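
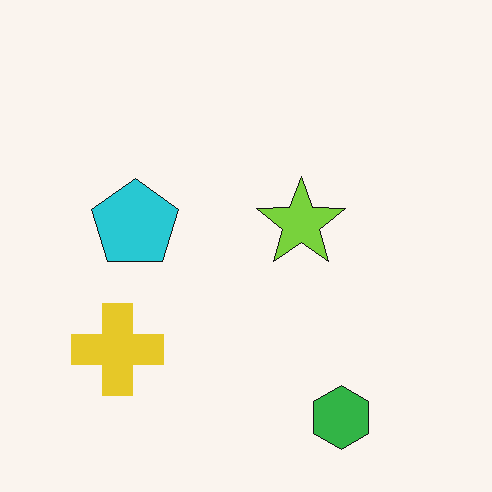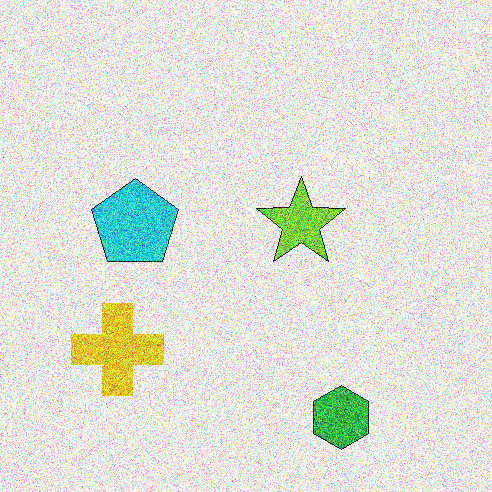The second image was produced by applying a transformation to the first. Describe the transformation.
This is the original image degraded with heavy additive noise.

Random speckle covers the whole image, including the flat background.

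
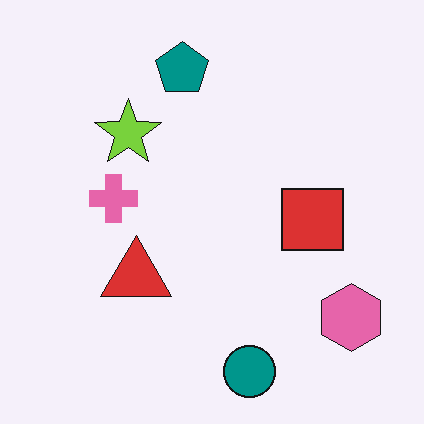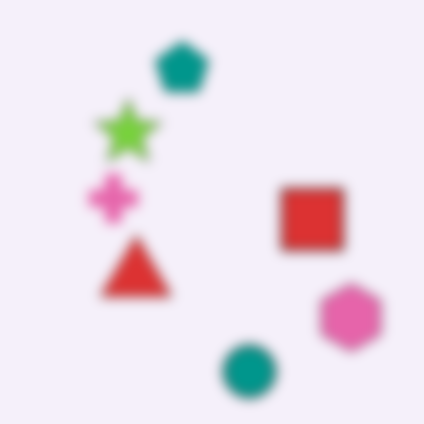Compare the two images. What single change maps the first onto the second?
Heavily blurred.

Shape edges and outlines are uniformly softened across the whole image.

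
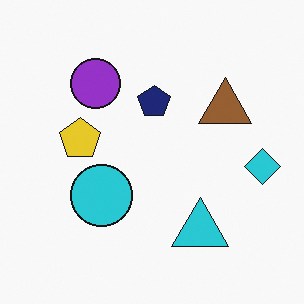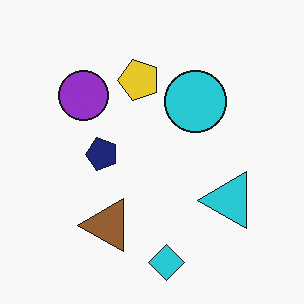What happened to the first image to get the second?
The transformation is: transposed (reflected across the top-left ↔ bottom-right diagonal).

Shapes have swapped their row and column positions — what was in the top-right is now in the bottom-left — a diagonal reflection.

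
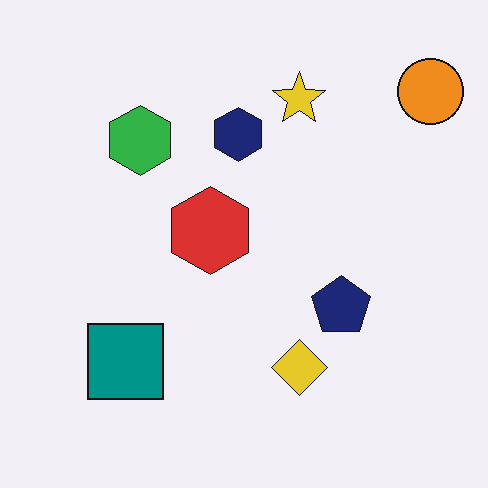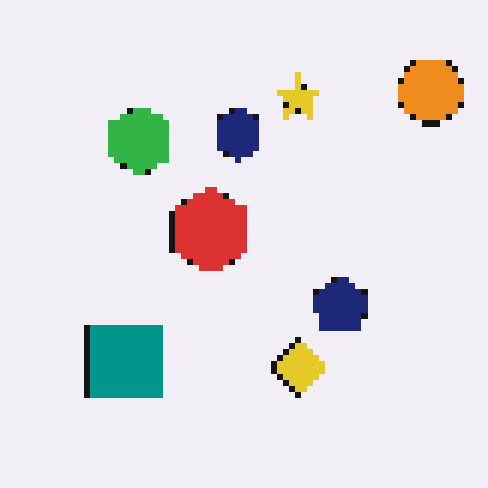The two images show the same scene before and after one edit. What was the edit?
The image was moderately pixelated.

Shapes are reduced to large square blocks; fine edges and outlines are lost — a downscale-then-upscale (mosaic) effect.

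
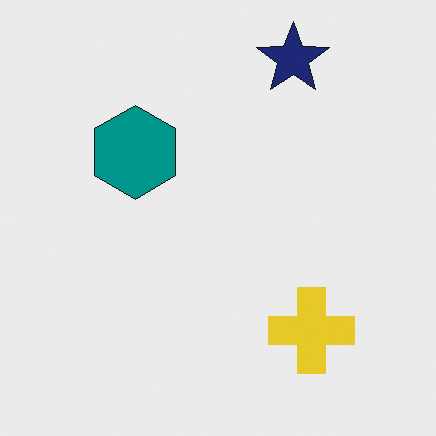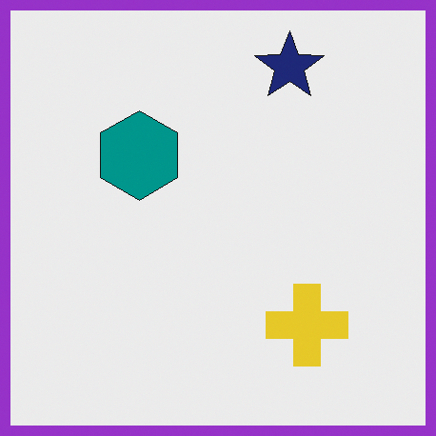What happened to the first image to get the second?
The transformation is: framed with a purple border.

A solid purple frame runs around the edge of the second image, with the content slightly shrunk inside it.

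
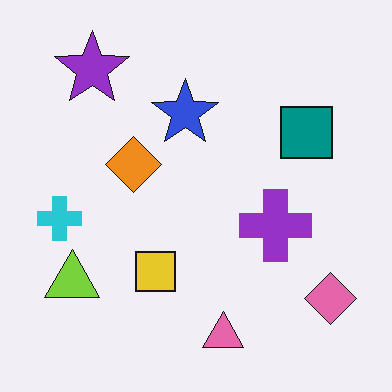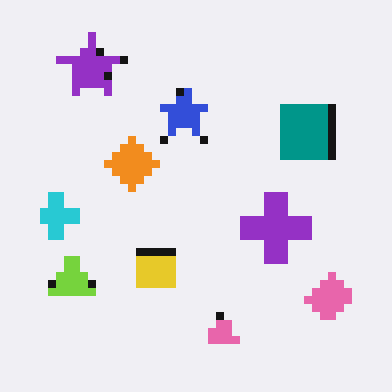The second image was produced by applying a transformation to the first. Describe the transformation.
It was moderately pixelated.

Shapes are reduced to large square blocks; fine edges and outlines are lost — a downscale-then-upscale (mosaic) effect.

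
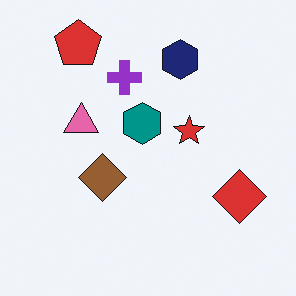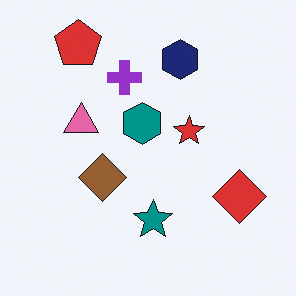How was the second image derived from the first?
This is the original image overlaid with an additional teal star.

A teal star appears in the second image that is absent from the first.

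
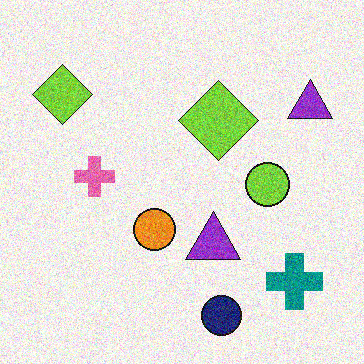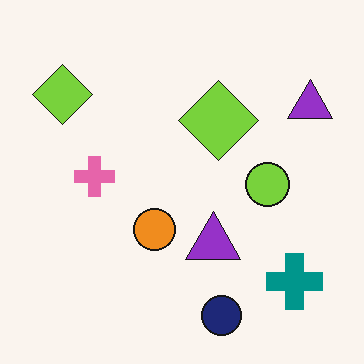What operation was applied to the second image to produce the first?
The first image is the second degraded with moderate additive noise.

Random speckle covers the whole image, including the flat background.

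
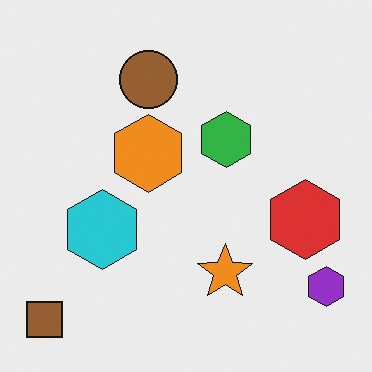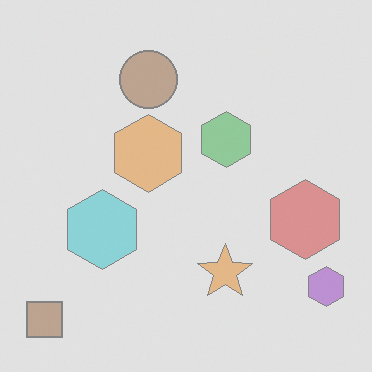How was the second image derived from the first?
The second image is the first washed out (contrast reduced).

Tones are pushed toward mid-grey across the whole image — a global contrast change.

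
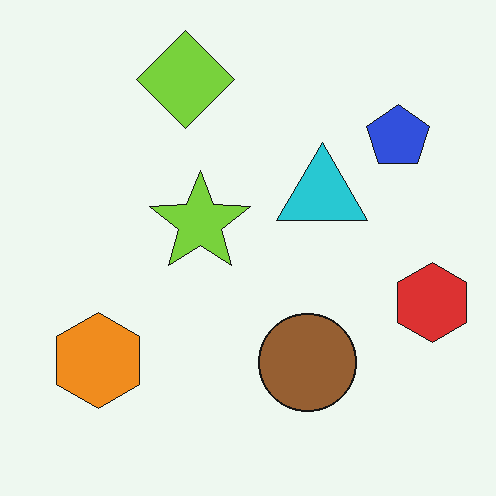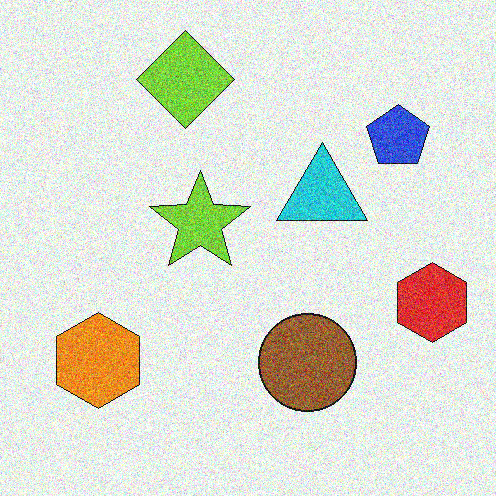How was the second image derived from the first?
It was degraded with a thick layer of grain.

Random speckle covers the whole image, including the flat background.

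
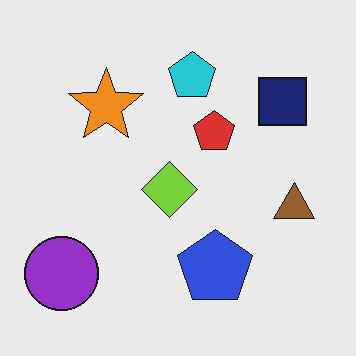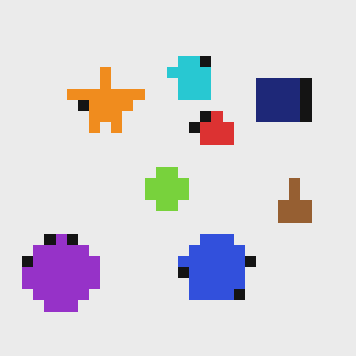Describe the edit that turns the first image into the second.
Coarsely pixelated.

Shapes are reduced to large square blocks; fine edges and outlines are lost — a downscale-then-upscale (mosaic) effect.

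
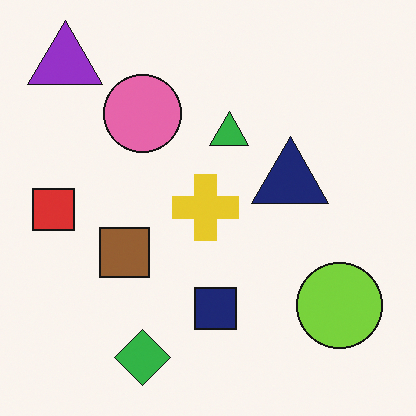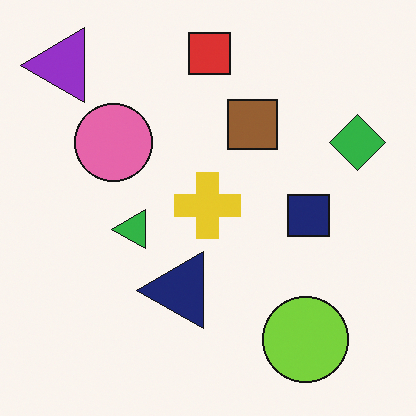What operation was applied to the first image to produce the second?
The second image is the first transposed (reflected across the top-left ↔ bottom-right diagonal).

Shapes have swapped their row and column positions — what was in the top-right is now in the bottom-left — a diagonal reflection.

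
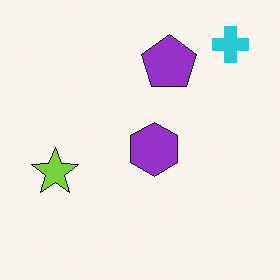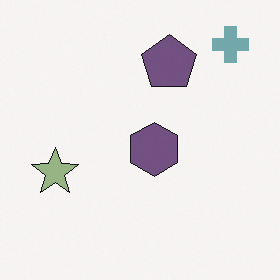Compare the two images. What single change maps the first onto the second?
It was heavily desaturated.

All colors are more muted and greyish — a global saturation change.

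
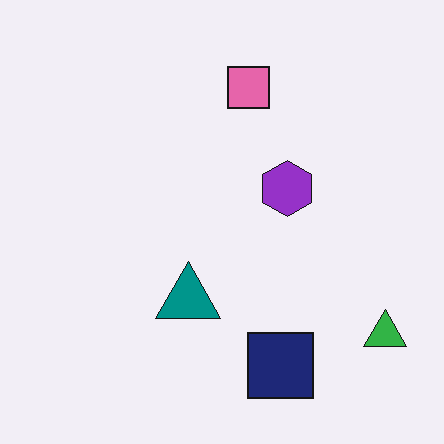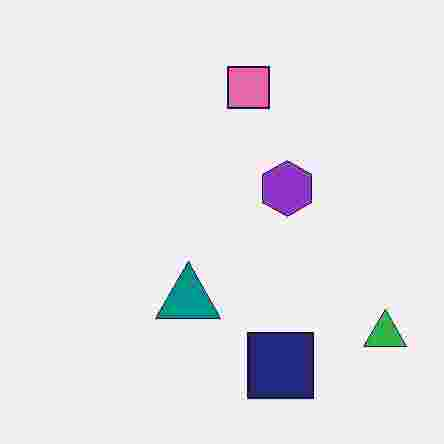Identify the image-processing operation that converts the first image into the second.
The image was heavily JPEG-compressed with obvious blocking artifacts.

Blocky 8×8 compression artifacts appear around shape edges and the flat background shows ringing — characteristic JPEG degradation.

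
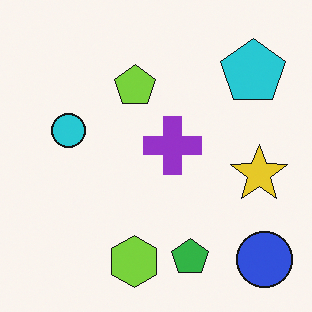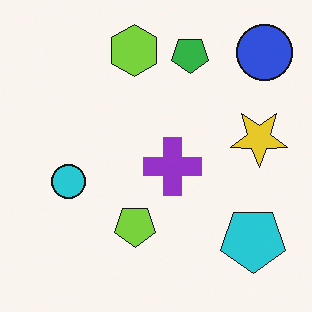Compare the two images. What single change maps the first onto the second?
The second image is the first flipped vertically (top ↔ bottom).

The lime hexagon is in the bottom of the first image and the top of the second — shapes on opposite sides of the horizontal midline have swapped in a mirror flip.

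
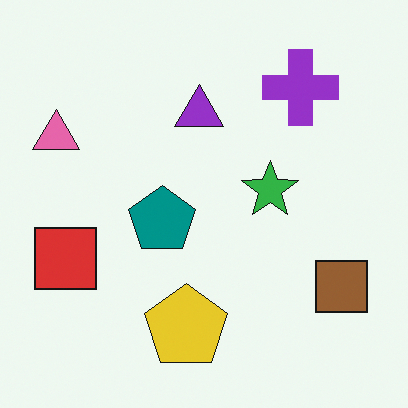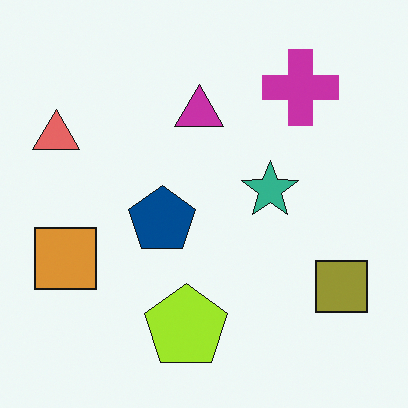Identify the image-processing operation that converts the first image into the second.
It was hue-shifted slightly.

Every shape's color has rotated by the same amount around the hue wheel — a uniform hue shift.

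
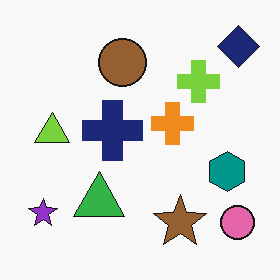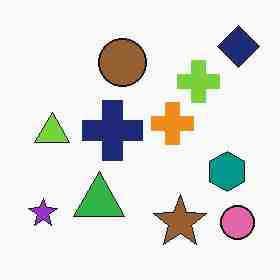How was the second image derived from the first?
The image was degraded with heavy JPEG compression.

Blocky 8×8 compression artifacts appear around shape edges and the flat background shows ringing — characteristic JPEG degradation.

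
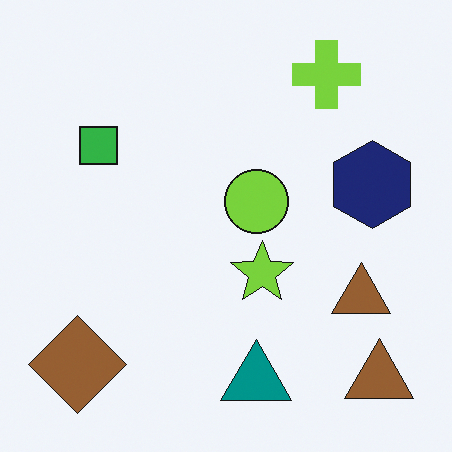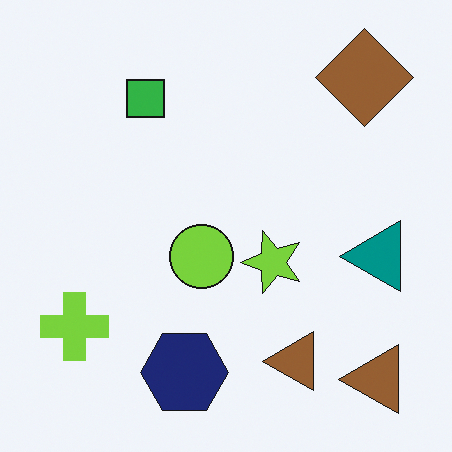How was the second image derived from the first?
This is the original image transposed (reflected across the top-left ↔ bottom-right diagonal).

Shapes have swapped their row and column positions — what was in the top-right is now in the bottom-left — a diagonal reflection.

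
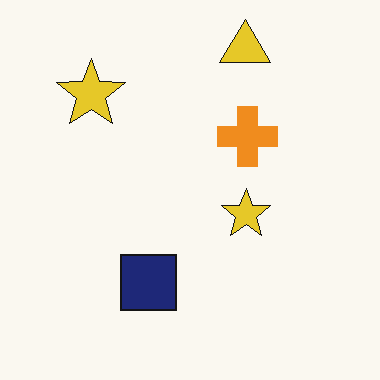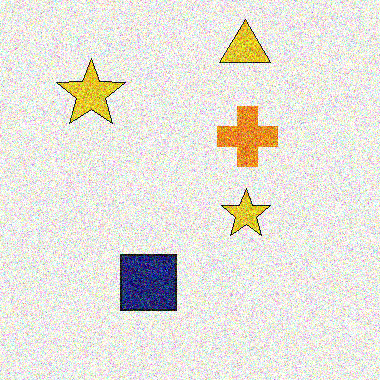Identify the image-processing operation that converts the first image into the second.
The image was degraded with strong gaussian noise.

Random speckle covers the whole image, including the flat background.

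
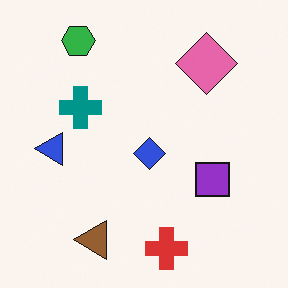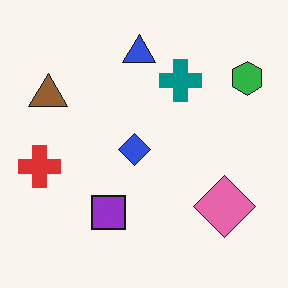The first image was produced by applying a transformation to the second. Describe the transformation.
The first image is the second rotated 90° counter-clockwise.

The green hexagon sits in the top-right of the second image and the top-left of the first — consistent with a whole-image 90° counter-clockwise rotation.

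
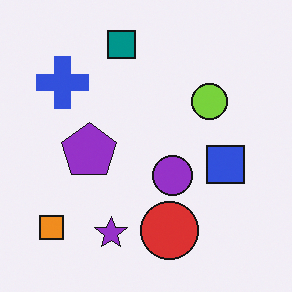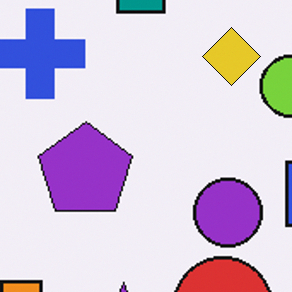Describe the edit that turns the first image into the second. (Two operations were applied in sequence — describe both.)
The image was cropped tightly and scaled back up, then overlaid with an additional yellow diamond.

The visible shapes are larger and the field of view is narrower; shapes near the original edges may be partly or wholly outside the frame — a crop-and-rescale. A yellow diamond appears in the second image that is absent from the first.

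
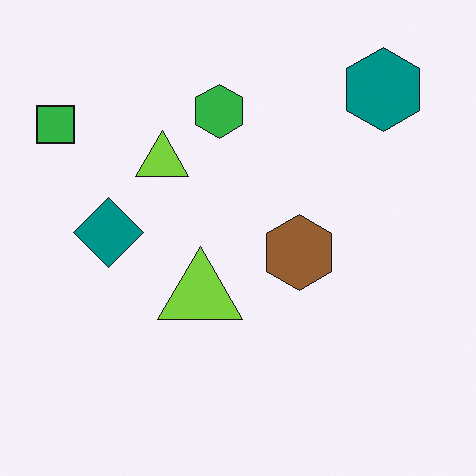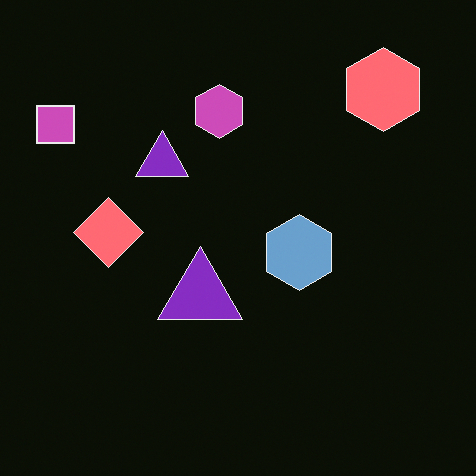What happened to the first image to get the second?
The image was color-inverted (negative).

The light background has become dark and every shape's color is its complement — a photographic negative.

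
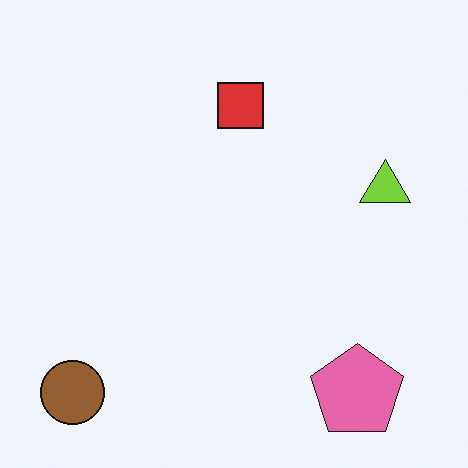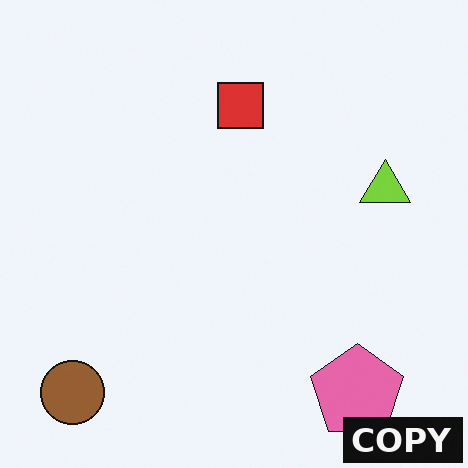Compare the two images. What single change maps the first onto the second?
The transformation is: watermarked with the text "COPY" in the lower-right corner.

A dark label reading "COPY" appears in the lower-right corner.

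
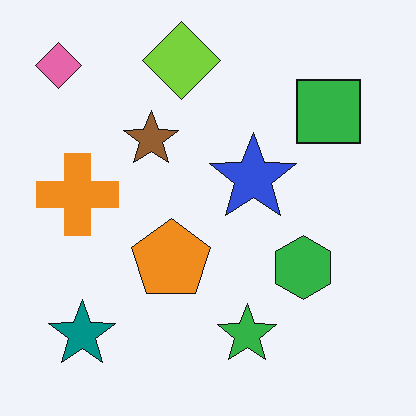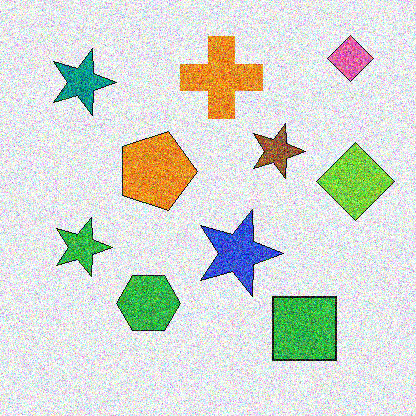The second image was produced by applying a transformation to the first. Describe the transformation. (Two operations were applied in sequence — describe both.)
The transformation is: degraded with strong gaussian noise, then rotated 90° clockwise.

Random speckle covers the whole image, including the flat background. The pink diamond sits in the top-left of the first image and the top-right of the second — consistent with a whole-image 90° clockwise rotation.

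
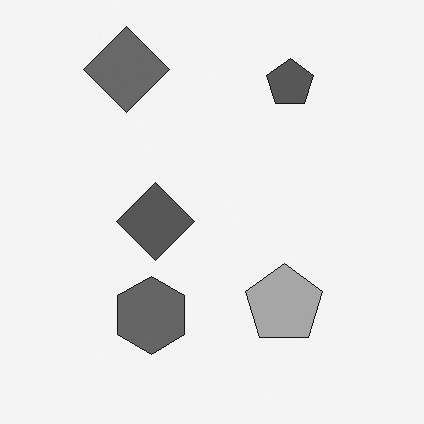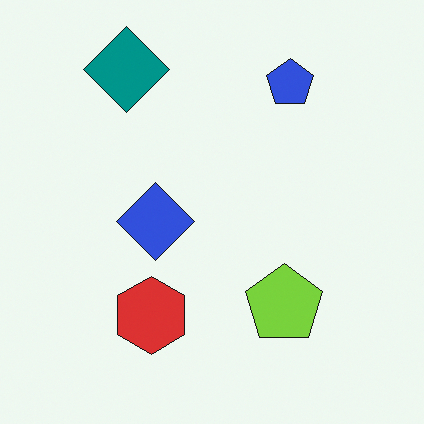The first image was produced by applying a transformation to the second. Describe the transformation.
It was converted to grayscale.

All color is removed — every shape is now a shade of grey.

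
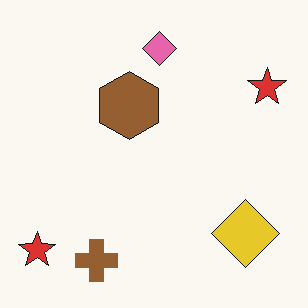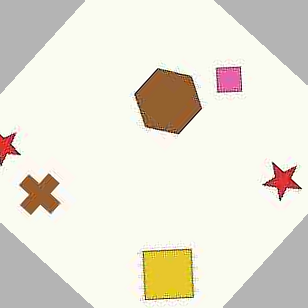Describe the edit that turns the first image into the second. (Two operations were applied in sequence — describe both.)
The image was degraded with heavy JPEG compression, then rotated clockwise by a large amount — several tens of degrees.

Blocky 8×8 compression artifacts appear around shape edges and the flat background shows ringing — characteristic JPEG degradation. Every shape is tilted by the same angle and the image corners show triangular fill wedges — a whole-image rotation by a non-right angle.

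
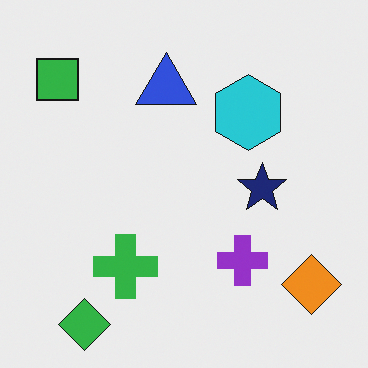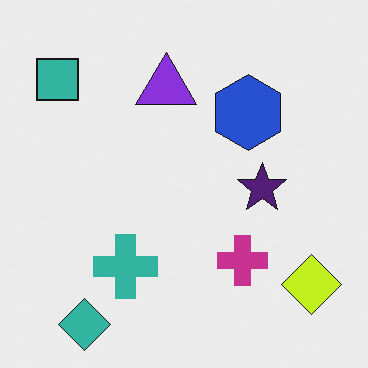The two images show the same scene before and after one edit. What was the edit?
The second image is the first hue-shifted by a small amount.

Every shape's color has rotated by the same amount around the hue wheel — a uniform hue shift.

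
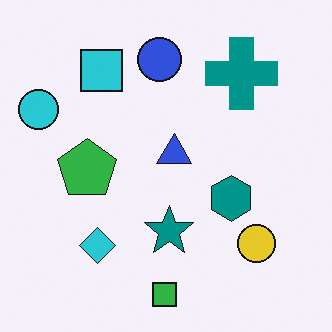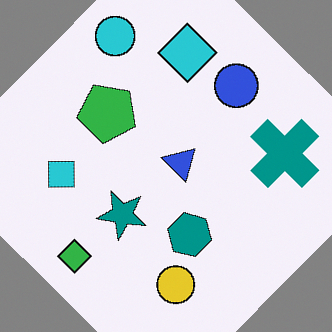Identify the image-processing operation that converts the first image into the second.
Rotated clockwise by a large amount — several tens of degrees.

Every shape is tilted by the same angle and the image corners show triangular fill wedges — a whole-image rotation by a non-right angle.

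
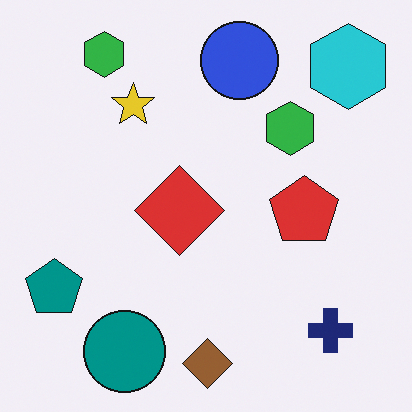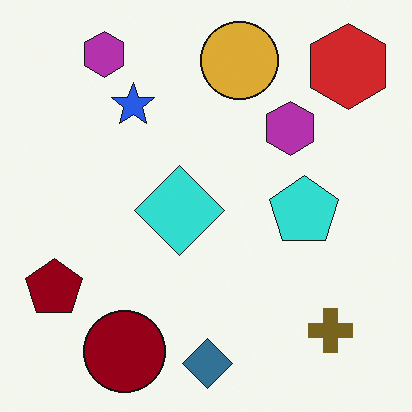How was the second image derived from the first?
Hue-shifted by a large amount.

Every shape's color has rotated by the same amount around the hue wheel — a uniform hue shift.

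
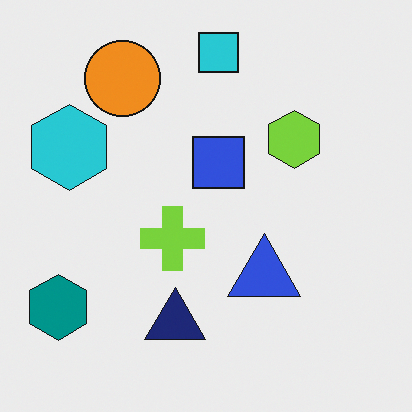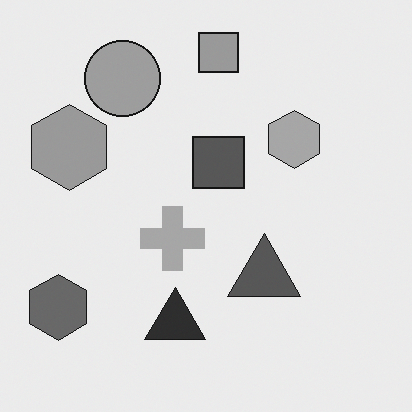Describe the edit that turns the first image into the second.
It was converted to grayscale.

All color is removed — every shape is now a shade of grey.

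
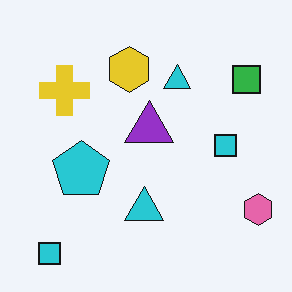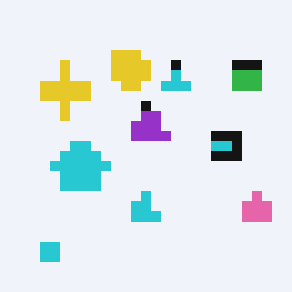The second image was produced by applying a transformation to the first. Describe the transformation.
The transformation is: coarsely pixelated.

Shapes are reduced to large square blocks; fine edges and outlines are lost — a downscale-then-upscale (mosaic) effect.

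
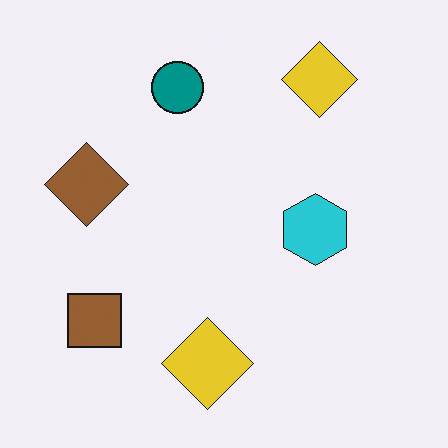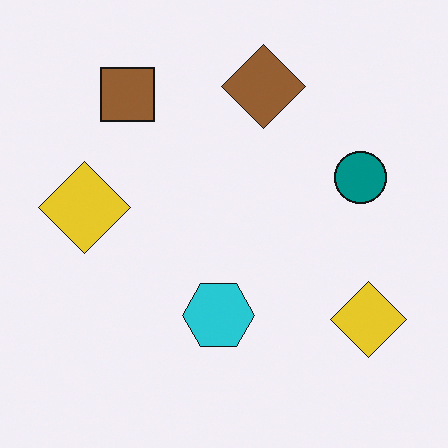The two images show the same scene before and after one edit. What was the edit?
Rotated 90° clockwise.

The brown square sits in the bottom-left of the first image and the top-left of the second — consistent with a whole-image 90° clockwise rotation.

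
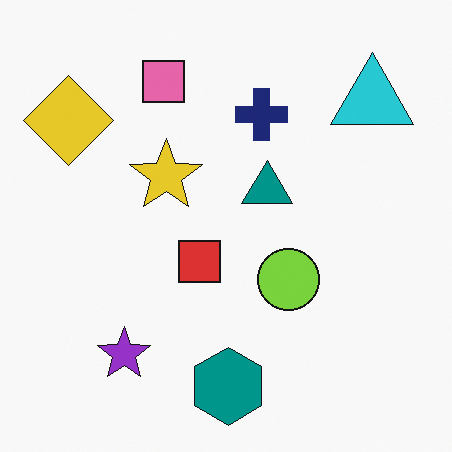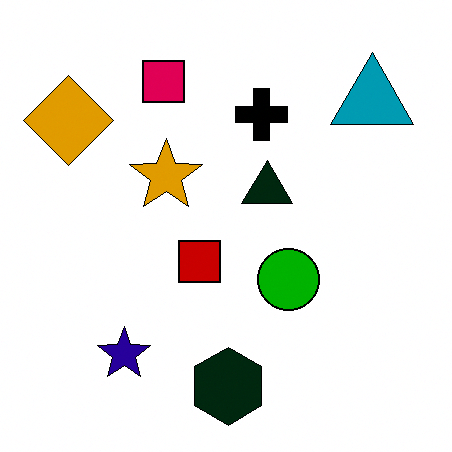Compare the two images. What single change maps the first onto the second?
It was boosted in contrast.

Tones are pushed away from mid-grey across the whole image — a global contrast change.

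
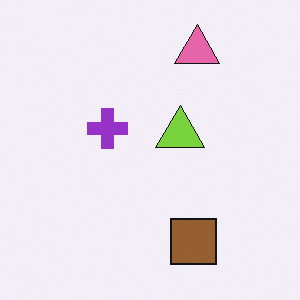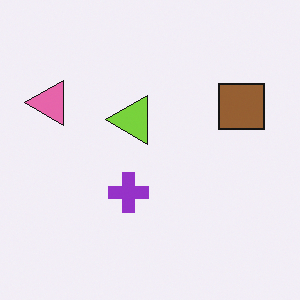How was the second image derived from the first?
The transformation is: rotated 90° counter-clockwise.

The pink triangle sits in the top of the first image and the left of the second — consistent with a whole-image 90° counter-clockwise rotation.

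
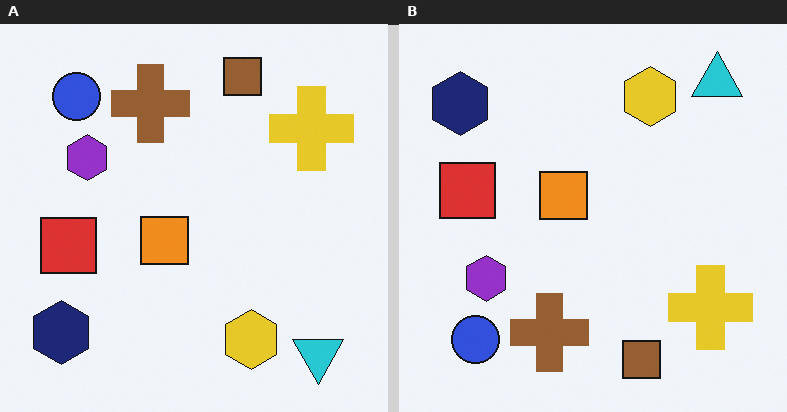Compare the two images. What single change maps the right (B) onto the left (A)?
The image was flipped vertically (top ↔ bottom).

The brown square is in the bottom of the right (B) image and the top of the left (A) — shapes on opposite sides of the horizontal midline have swapped in a mirror flip.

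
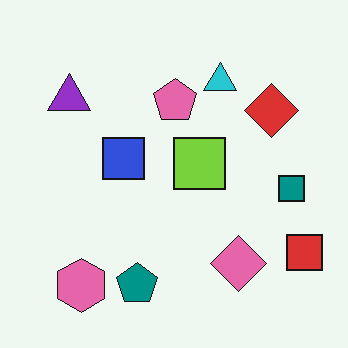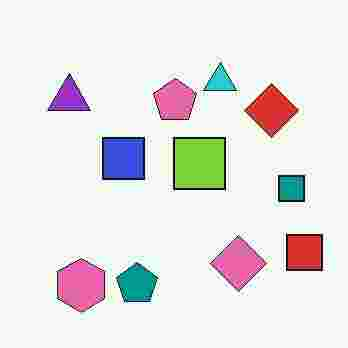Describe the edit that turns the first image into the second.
This is the original image heavily JPEG-compressed with obvious blocking artifacts.

Blocky 8×8 compression artifacts appear around shape edges and the flat background shows ringing — characteristic JPEG degradation.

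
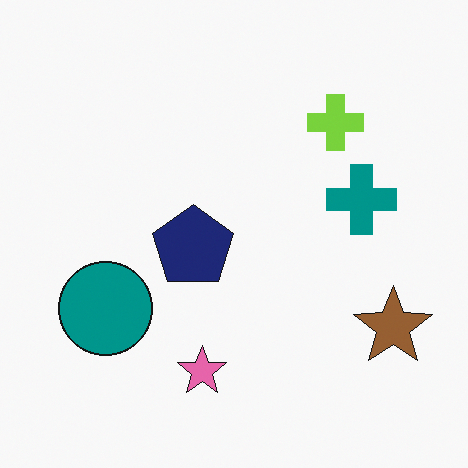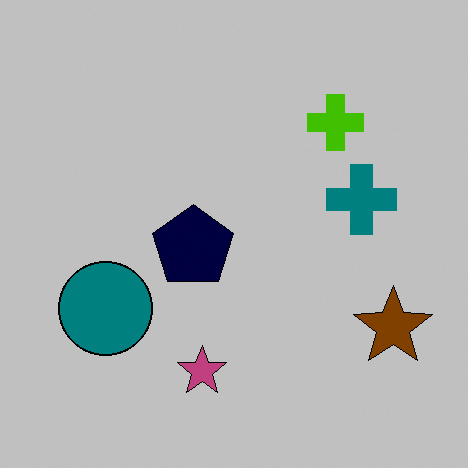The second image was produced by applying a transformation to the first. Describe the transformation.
The second image is the first heavily posterized to just a handful of flat colors.

Each flat color has snapped to a coarser quantized level — most visibly, the near-white background has dropped to a flat grey.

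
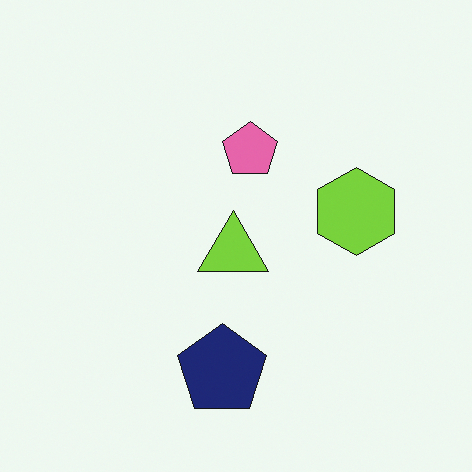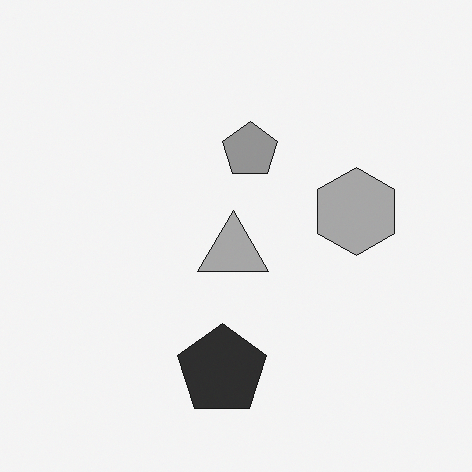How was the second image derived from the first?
Converted to grayscale.

All color is removed — every shape is now a shade of grey.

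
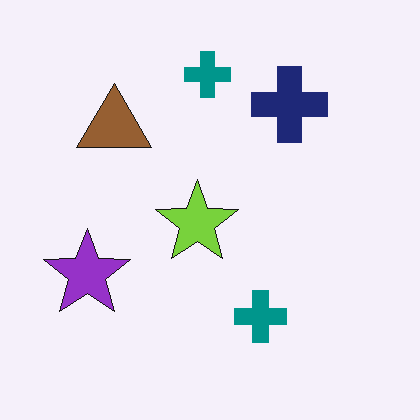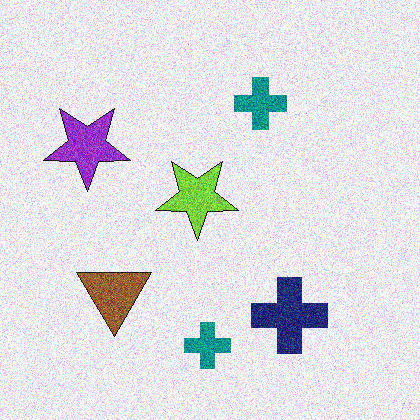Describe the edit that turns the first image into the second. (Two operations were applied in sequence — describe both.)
The image was flipped vertically (top ↔ bottom), then degraded with a thick layer of grain.

The navy cross is in the top-right of the first image and the bottom-right of the second — shapes on opposite sides of the horizontal midline have swapped in a mirror flip. Random speckle covers the whole image, including the flat background.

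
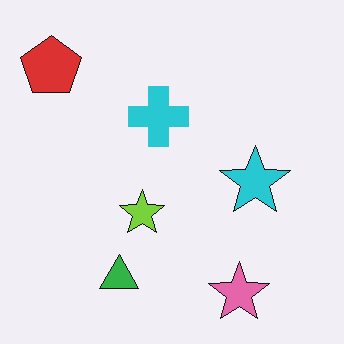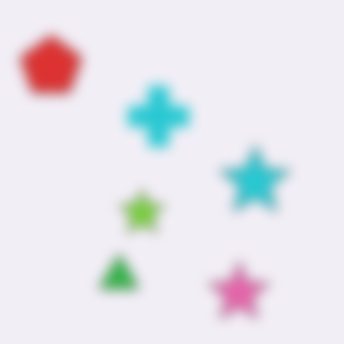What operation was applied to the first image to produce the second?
The transformation is: heavily blurred.

Shape edges and outlines are uniformly softened across the whole image.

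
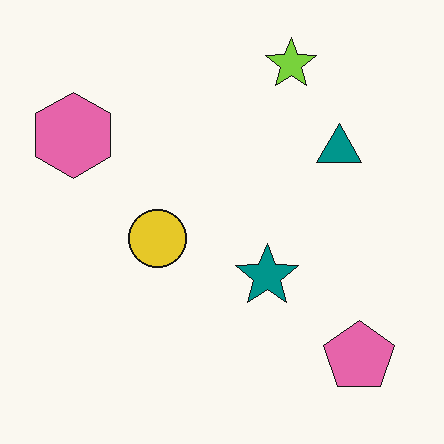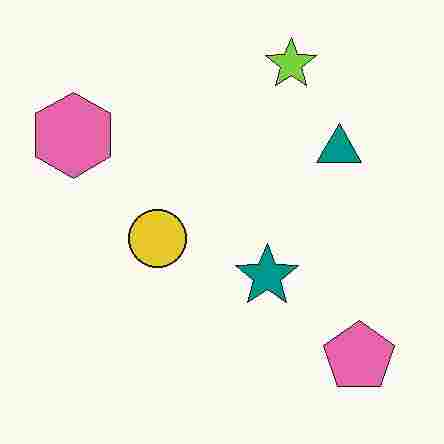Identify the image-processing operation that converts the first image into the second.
The second image is the first degraded with heavy JPEG compression.

Blocky 8×8 compression artifacts appear around shape edges and the flat background shows ringing — characteristic JPEG degradation.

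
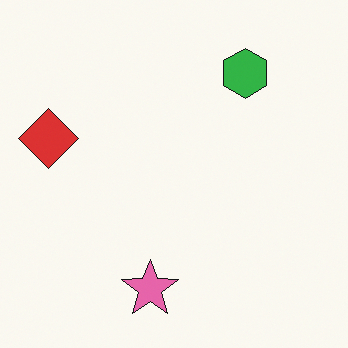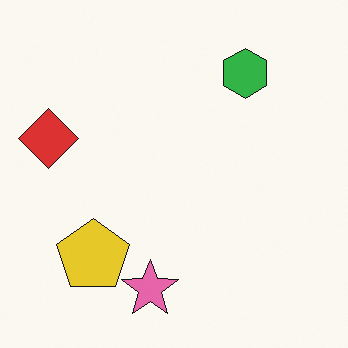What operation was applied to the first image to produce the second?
Overlaid with an additional yellow pentagon.

A yellow pentagon appears in the second image that is absent from the first.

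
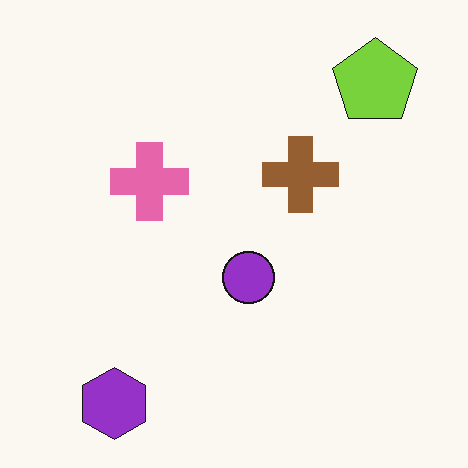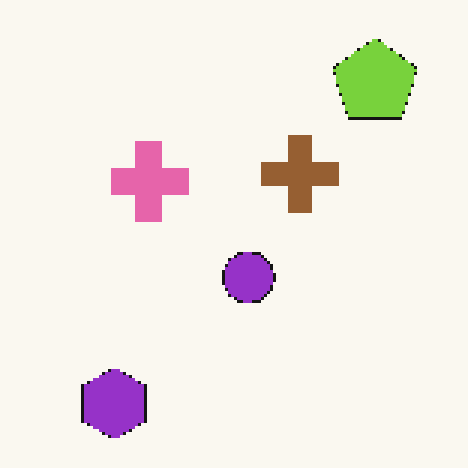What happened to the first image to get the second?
This is the original image lightly pixelated (a mild mosaic effect).

Shapes are reduced to large square blocks; fine edges and outlines are lost — a downscale-then-upscale (mosaic) effect.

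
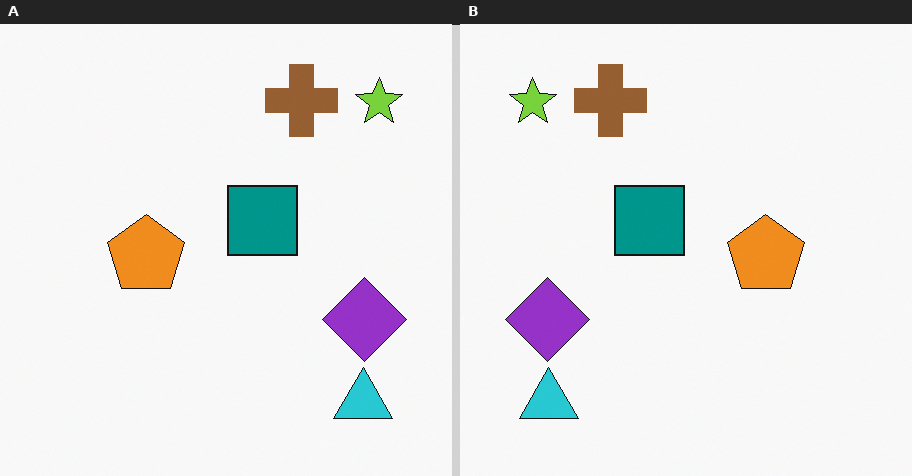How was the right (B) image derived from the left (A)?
Flipped horizontally (left ↔ right).

The lime star is in the top-right of the left (A) image and the top-left of the right (B) — shapes on opposite sides of the vertical midline have swapped in a mirror flip.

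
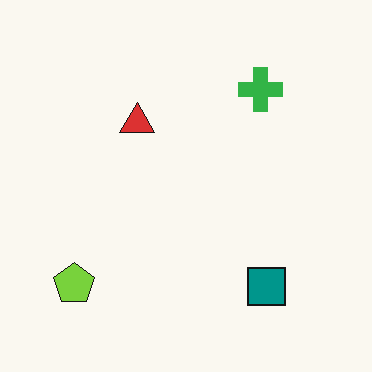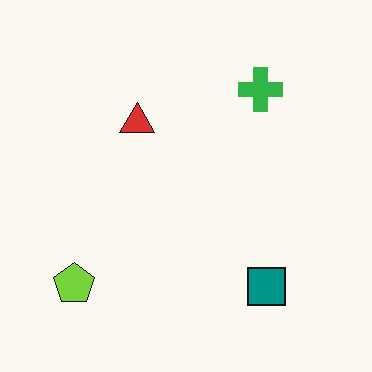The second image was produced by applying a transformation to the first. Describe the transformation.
The second image is the first JPEG-compressed with visible artifacts.

Blocky 8×8 compression artifacts appear around shape edges and the flat background shows ringing — characteristic JPEG degradation.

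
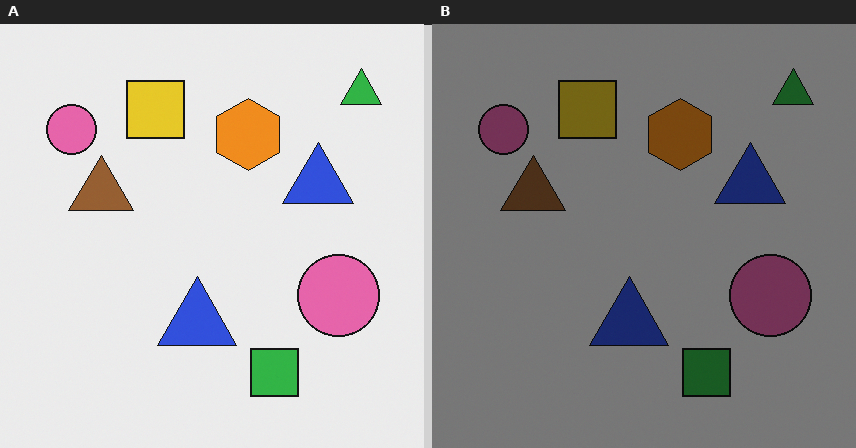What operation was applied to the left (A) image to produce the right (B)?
It was substantially darkened.

Every pixel — background and shapes alike — is uniformly darkened.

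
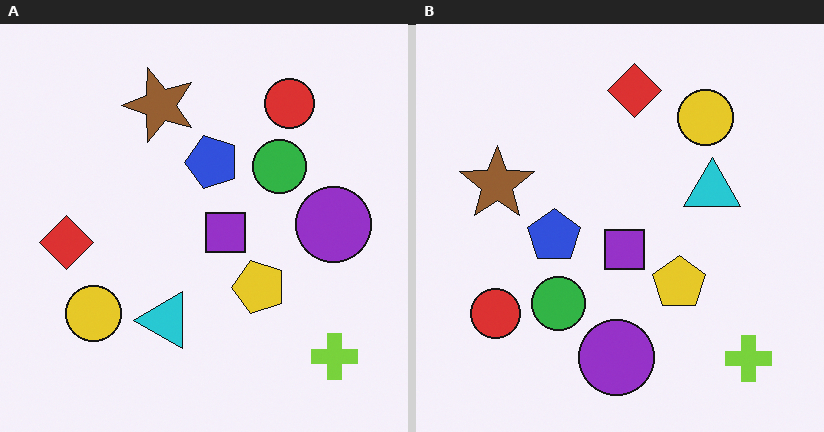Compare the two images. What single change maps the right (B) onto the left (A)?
The image was transposed (reflected across the top-left ↔ bottom-right diagonal).

Shapes have swapped their row and column positions — what was in the top-right is now in the bottom-left — a diagonal reflection.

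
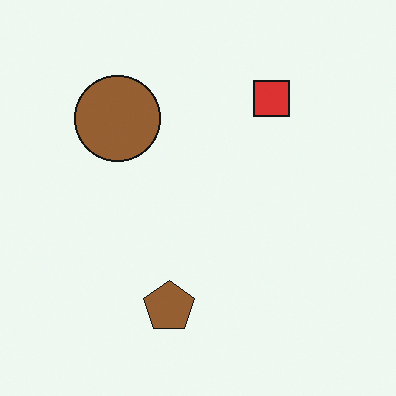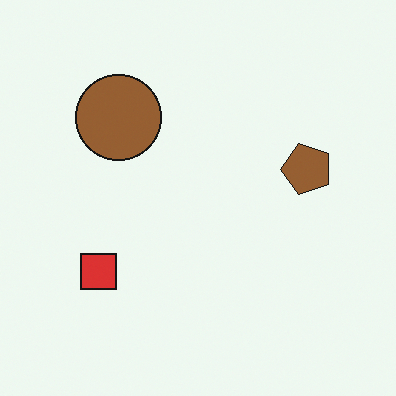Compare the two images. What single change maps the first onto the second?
Transposed (reflected across the top-left ↔ bottom-right diagonal).

Shapes have swapped their row and column positions — what was in the top-right is now in the bottom-left — a diagonal reflection.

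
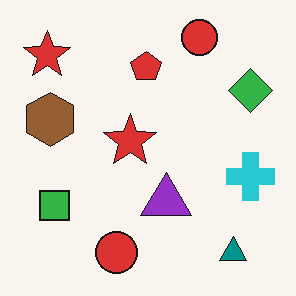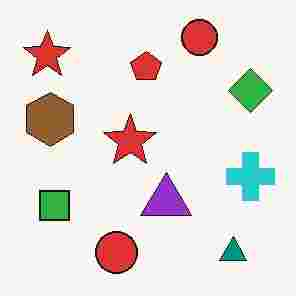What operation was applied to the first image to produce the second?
It was degraded with heavy JPEG compression.

Blocky 8×8 compression artifacts appear around shape edges and the flat background shows ringing — characteristic JPEG degradation.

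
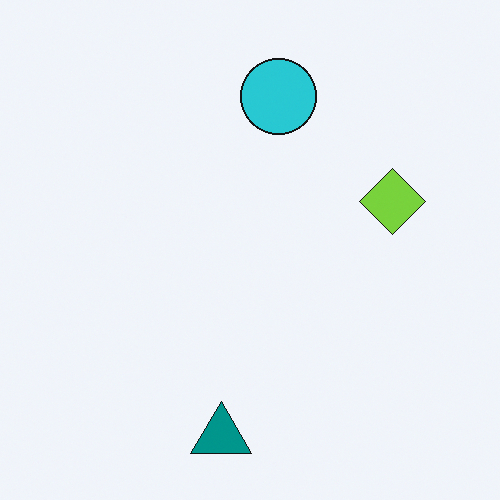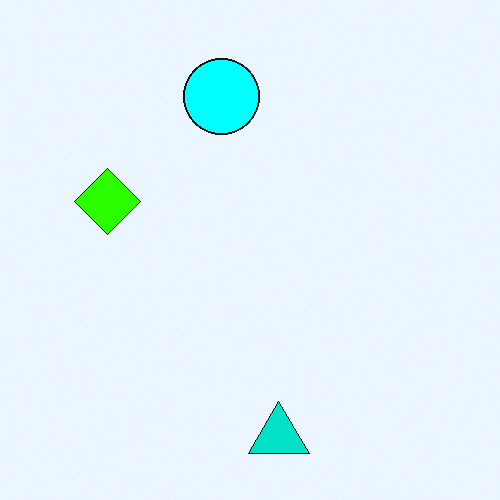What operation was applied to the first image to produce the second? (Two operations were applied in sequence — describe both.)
The transformation is: heavily oversaturated, then flipped horizontally (left ↔ right).

All colors are more vivid — a global saturation change. The lime diamond is in the right of the first image and the left of the second — shapes on opposite sides of the vertical midline have swapped in a mirror flip.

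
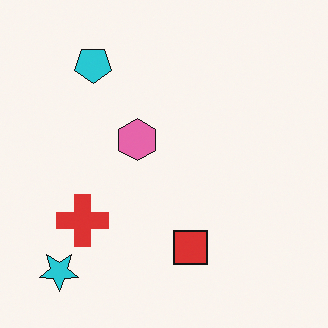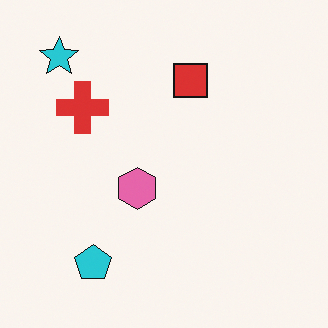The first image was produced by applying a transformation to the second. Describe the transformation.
The transformation is: flipped vertically (top ↔ bottom).

The cyan star is in the top-left of the second image and the bottom-left of the first — shapes on opposite sides of the horizontal midline have swapped in a mirror flip.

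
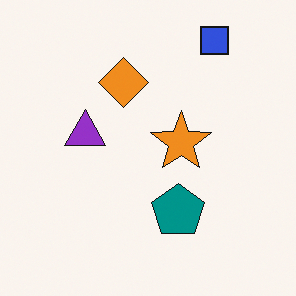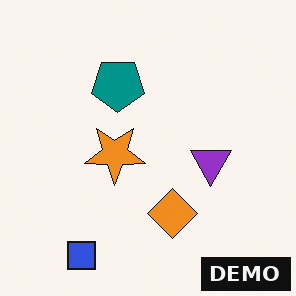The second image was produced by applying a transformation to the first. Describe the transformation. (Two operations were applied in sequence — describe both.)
The image was rotated 180°, then watermarked with the text "DEMO" in the lower-right corner.

The blue square sits in the top-right of the first image and the bottom-left of the second — consistent with a whole-image 180° rotation. A dark label reading "DEMO" appears in the lower-right corner.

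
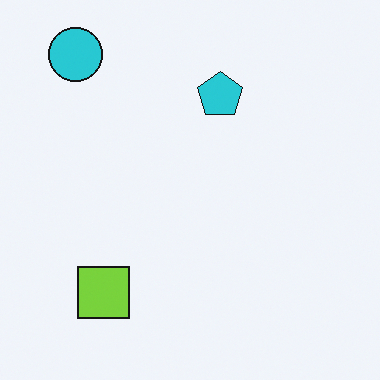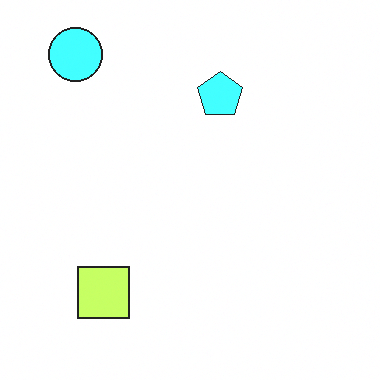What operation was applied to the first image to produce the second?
The second image is the first noticeably brightened.

Every pixel — background and shapes alike — is uniformly brightened.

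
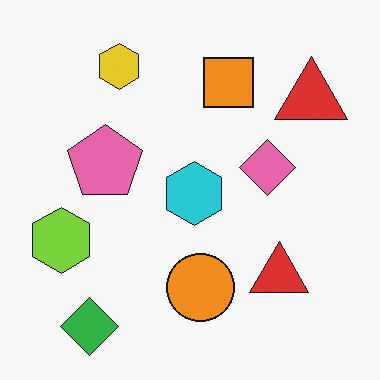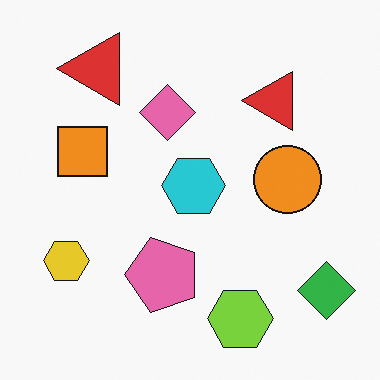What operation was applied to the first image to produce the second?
Rotated 90° counter-clockwise.

The green diamond sits in the bottom-left of the first image and the bottom-right of the second — consistent with a whole-image 90° counter-clockwise rotation.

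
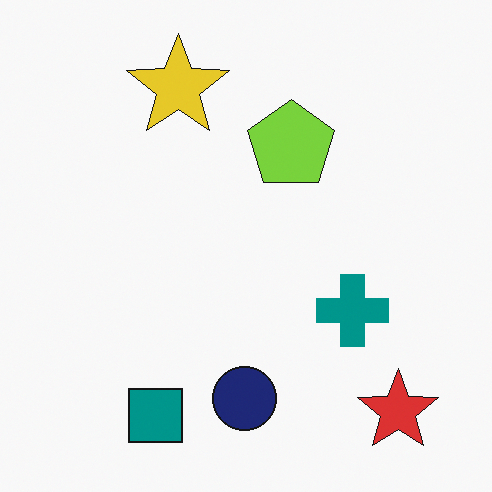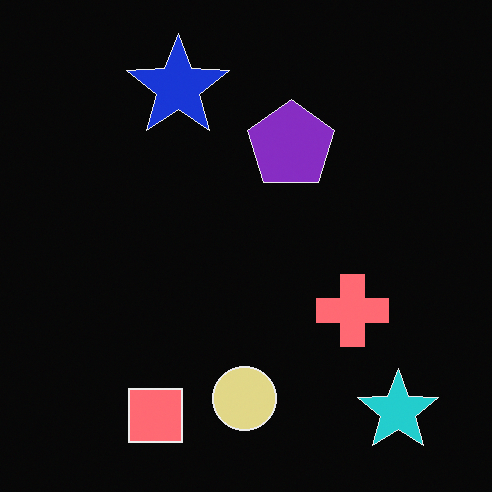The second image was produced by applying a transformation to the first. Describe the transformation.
This is the original image color-inverted (negative).

The light background has become dark and every shape's color is its complement — a photographic negative.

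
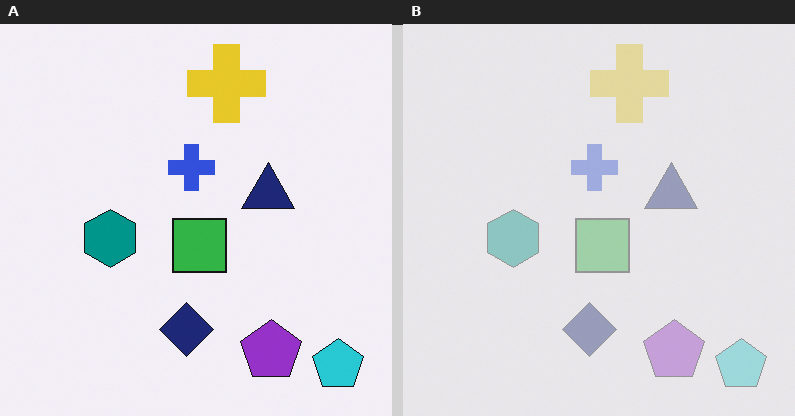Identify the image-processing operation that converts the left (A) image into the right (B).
Given much lower contrast.

Tones are pushed toward mid-grey across the whole image — a global contrast change.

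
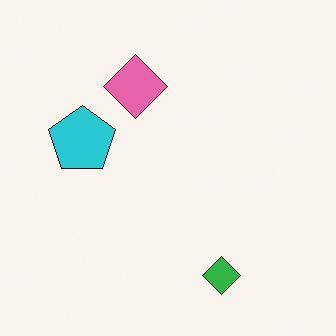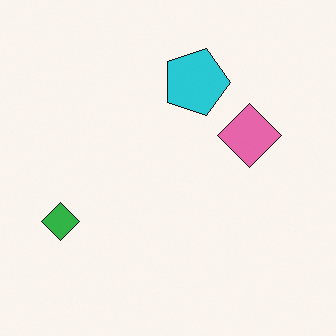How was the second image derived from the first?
It was rotated 90° clockwise.

The green diamond sits in the bottom of the first image and the left of the second — consistent with a whole-image 90° clockwise rotation.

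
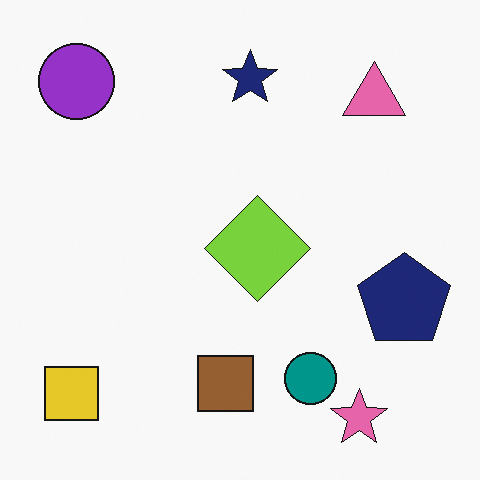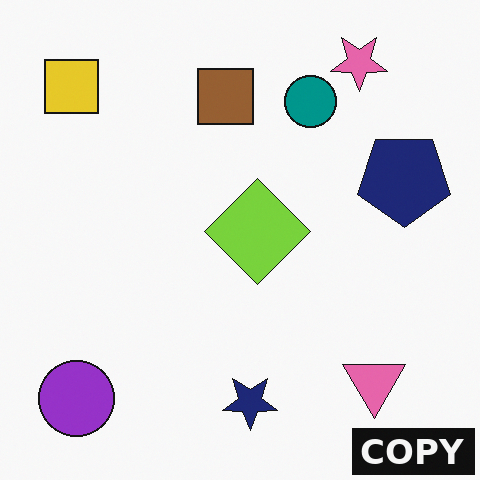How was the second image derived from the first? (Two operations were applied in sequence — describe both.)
This is the original image flipped vertically (top ↔ bottom), then watermarked with the text "COPY" in the lower-right corner.

The pink star is in the bottom-right of the first image and the top-right of the second — shapes on opposite sides of the horizontal midline have swapped in a mirror flip. A dark label reading "COPY" appears in the lower-right corner.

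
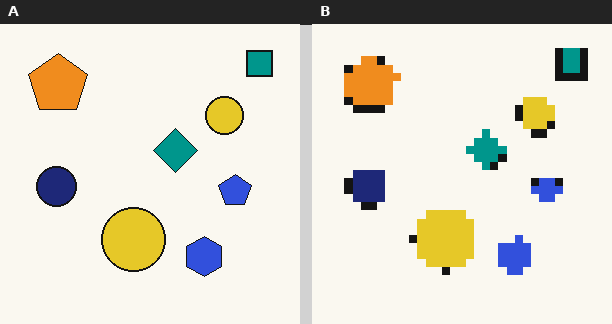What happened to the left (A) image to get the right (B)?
The right (B) image is the left (A) pixelated into visible square blocks.

Shapes are reduced to large square blocks; fine edges and outlines are lost — a downscale-then-upscale (mosaic) effect.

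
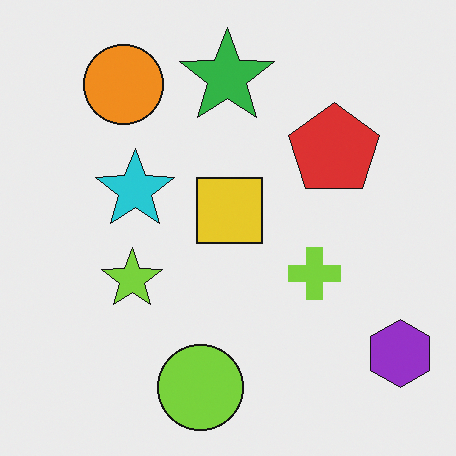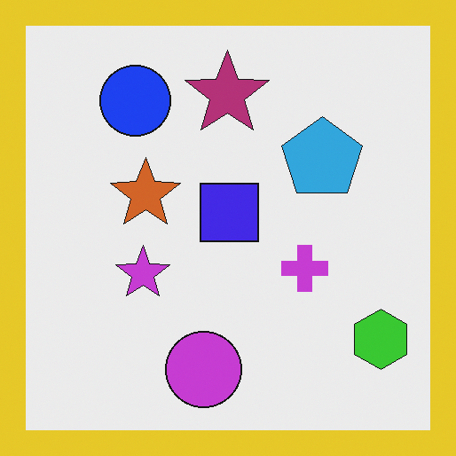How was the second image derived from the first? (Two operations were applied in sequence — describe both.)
This is the original image hue-shifted through roughly half the color wheel, then framed with a yellow border.

Every shape's color has rotated by the same amount around the hue wheel — a uniform hue shift. A solid yellow frame runs around the edge of the second image, with the content slightly shrunk inside it.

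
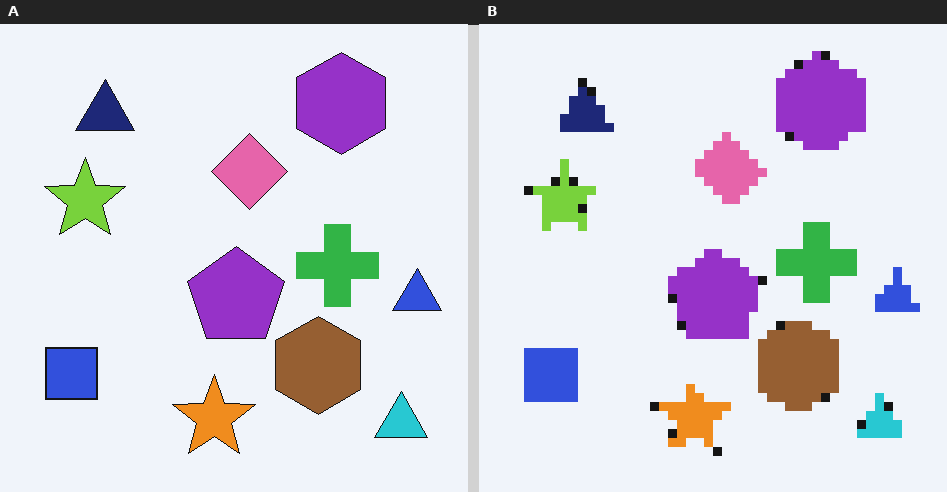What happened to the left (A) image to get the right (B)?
This is the original image heavily pixelated into large blocks.

Shapes are reduced to large square blocks; fine edges and outlines are lost — a downscale-then-upscale (mosaic) effect.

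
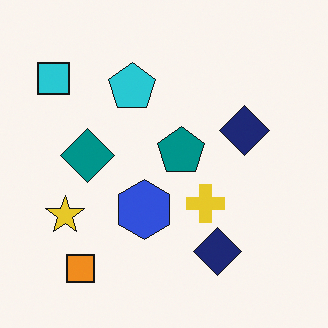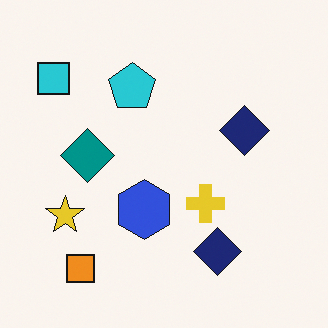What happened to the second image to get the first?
The first image is the second overlaid with an additional teal pentagon.

A teal pentagon appears in the first image that is absent from the second.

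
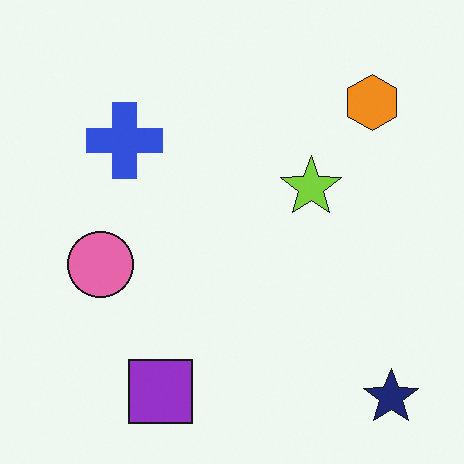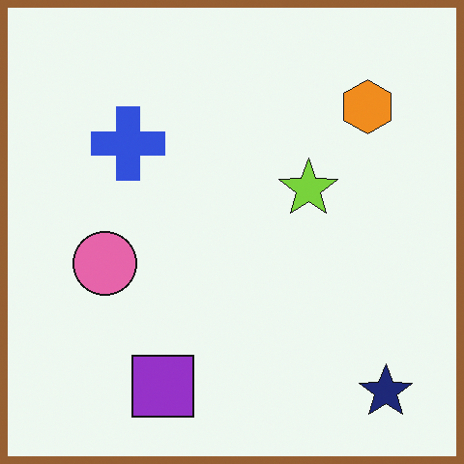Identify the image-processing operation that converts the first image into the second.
It was framed with a brown border.

A solid brown frame runs around the edge of the second image, with the content slightly shrunk inside it.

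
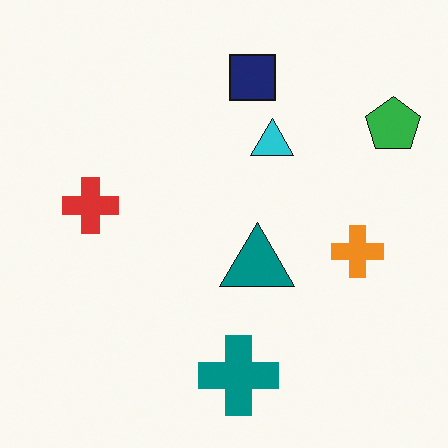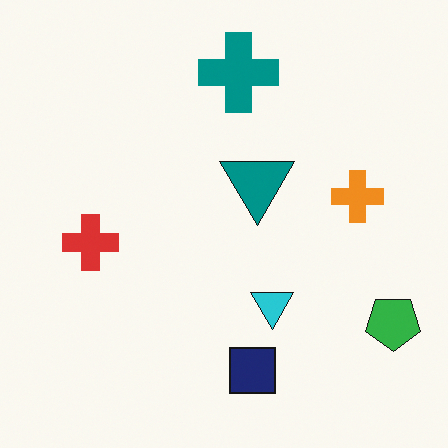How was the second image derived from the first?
It was flipped vertically (top ↔ bottom).

The teal cross is in the bottom of the first image and the top of the second — shapes on opposite sides of the horizontal midline have swapped in a mirror flip.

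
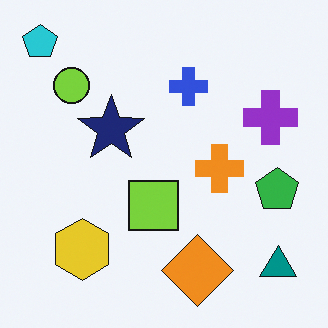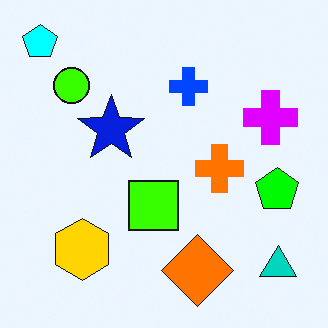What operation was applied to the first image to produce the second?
The image was heavily oversaturated.

All colors are more vivid — a global saturation change.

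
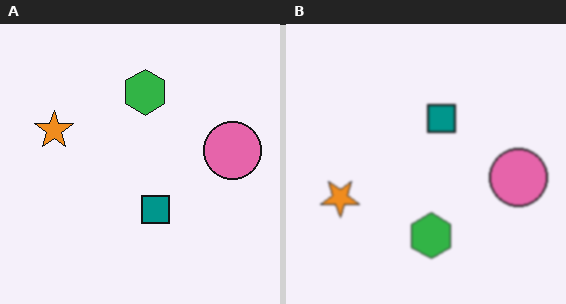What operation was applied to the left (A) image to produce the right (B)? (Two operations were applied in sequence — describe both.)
Flipped vertically (top ↔ bottom), then given a subtle gaussian blur.

The green hexagon is in the top of the left (A) image and the bottom of the right (B) — shapes on opposite sides of the horizontal midline have swapped in a mirror flip. Shape edges and outlines are uniformly softened across the whole image.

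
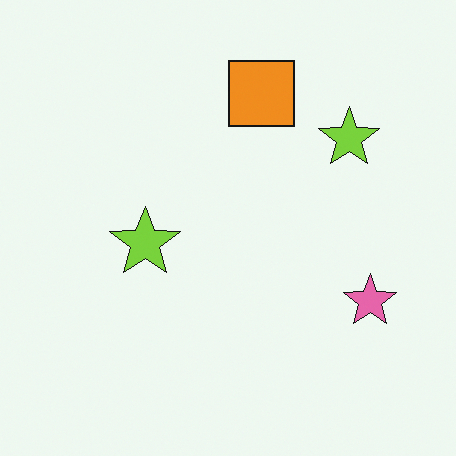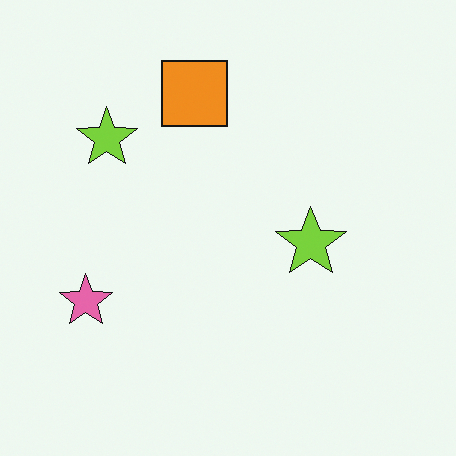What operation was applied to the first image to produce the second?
The image was flipped horizontally (left ↔ right).

The pink star is in the right of the first image and the left of the second — shapes on opposite sides of the vertical midline have swapped in a mirror flip.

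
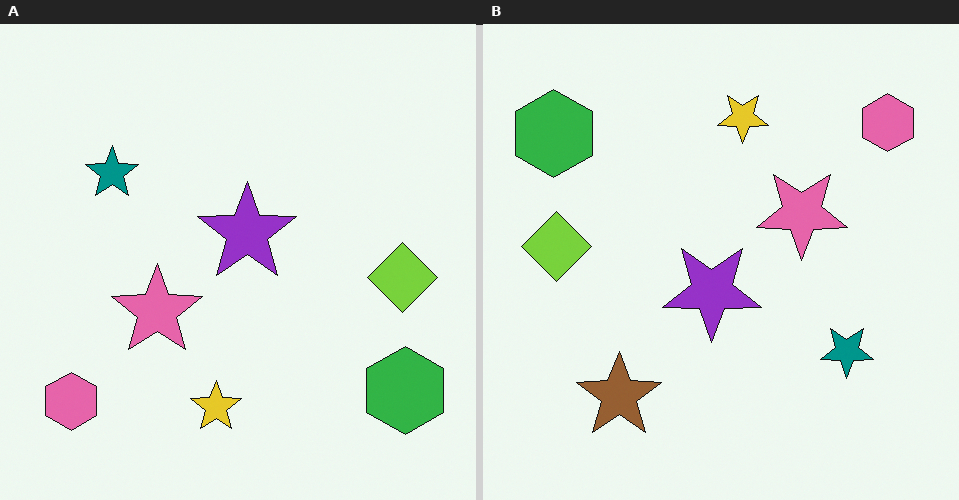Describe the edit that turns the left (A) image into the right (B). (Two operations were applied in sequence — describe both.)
The transformation is: rotated 180°, then overlaid with an additional brown star.

The pink hexagon sits in the bottom-left of the left (A) image and the top-right of the right (B) — consistent with a whole-image 180° rotation. A brown star appears in the right (B) image that is absent from the left (A).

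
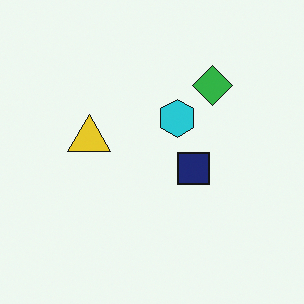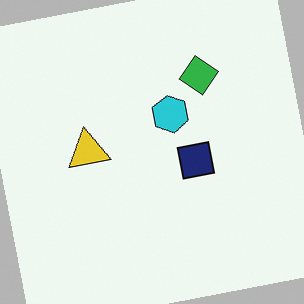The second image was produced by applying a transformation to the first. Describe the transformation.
The second image is the first rotated counter-clockwise by a small amount.

Every shape is tilted by the same angle and the image corners show triangular fill wedges — a whole-image rotation by a non-right angle.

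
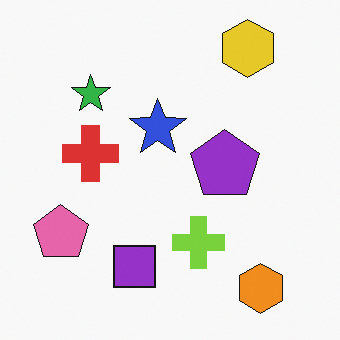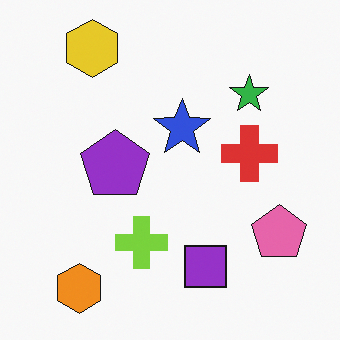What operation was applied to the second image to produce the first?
The transformation is: flipped horizontally (left ↔ right).

The pink pentagon is in the bottom-right of the second image and the bottom-left of the first — shapes on opposite sides of the vertical midline have swapped in a mirror flip.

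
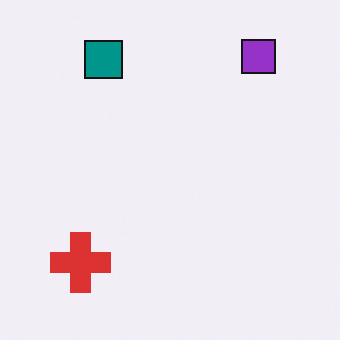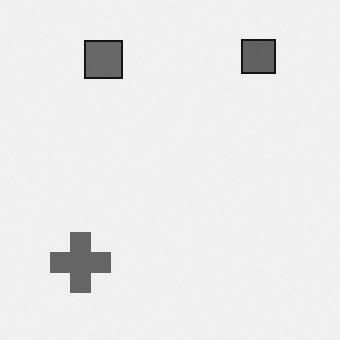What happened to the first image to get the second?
It was converted to grayscale.

All color is removed — every shape is now a shade of grey.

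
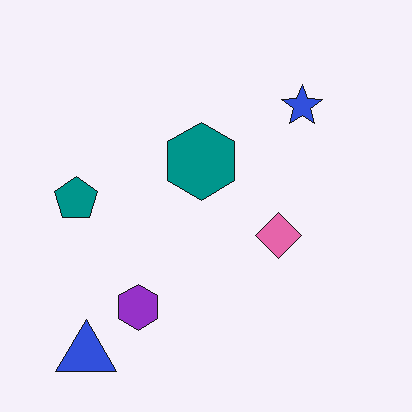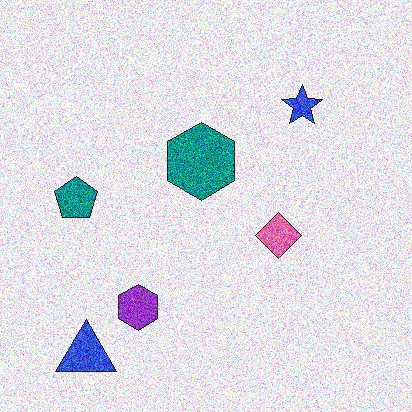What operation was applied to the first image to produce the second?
The image was degraded with heavy additive noise.

Random speckle covers the whole image, including the flat background.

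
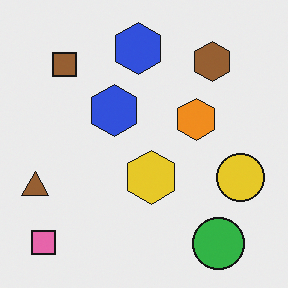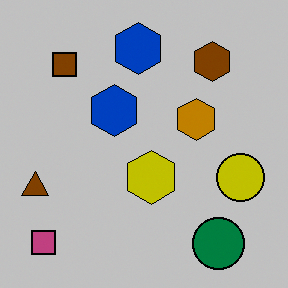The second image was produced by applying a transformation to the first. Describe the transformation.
Aggressively posterized.

Each flat color has snapped to a coarser quantized level — most visibly, the near-white background has dropped to a flat grey.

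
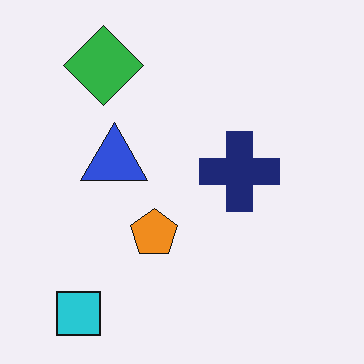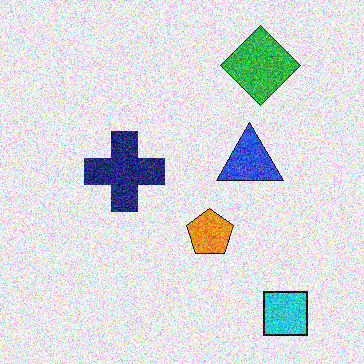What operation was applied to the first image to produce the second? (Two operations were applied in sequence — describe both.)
The transformation is: flipped horizontally (left ↔ right), then degraded with strong gaussian noise.

The cyan square is in the bottom-left of the first image and the bottom-right of the second — shapes on opposite sides of the vertical midline have swapped in a mirror flip. Random speckle covers the whole image, including the flat background.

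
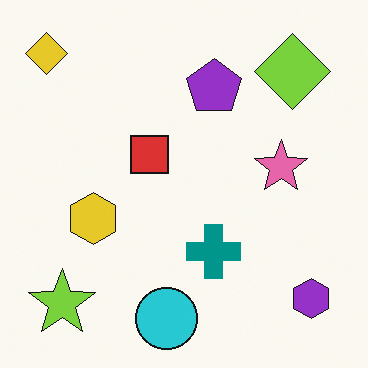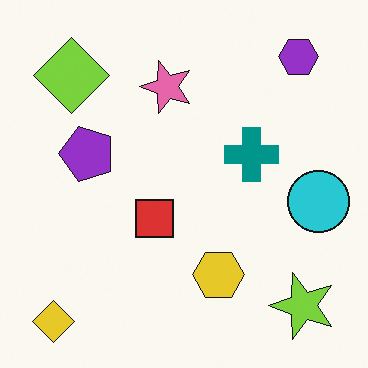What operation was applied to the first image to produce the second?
Rotated 90° counter-clockwise.

The yellow diamond sits in the top-left of the first image and the bottom-left of the second — consistent with a whole-image 90° counter-clockwise rotation.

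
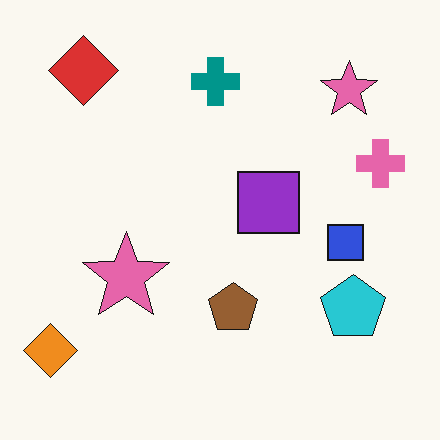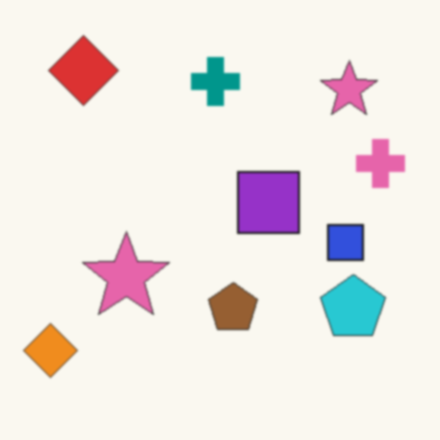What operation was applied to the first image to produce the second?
The transformation is: lightly blurred.

Shape edges and outlines are uniformly softened across the whole image.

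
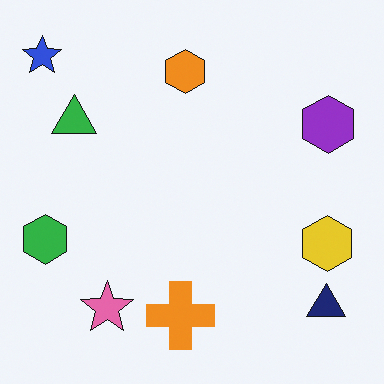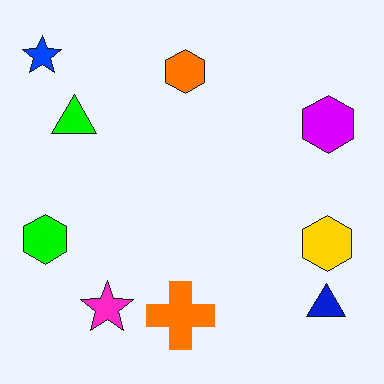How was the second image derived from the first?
The second image is the first heavily oversaturated.

All colors are more vivid — a global saturation change.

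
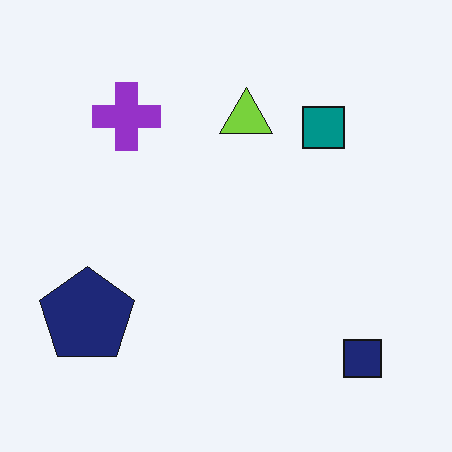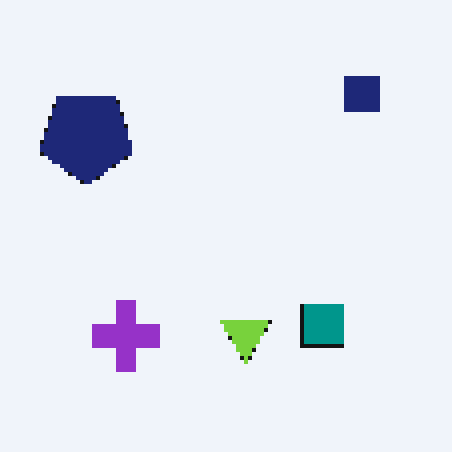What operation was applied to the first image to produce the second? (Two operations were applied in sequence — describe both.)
It was lightly pixelated (a mild mosaic effect), then flipped vertically (top ↔ bottom).

Shapes are reduced to large square blocks; fine edges and outlines are lost — a downscale-then-upscale (mosaic) effect. The navy square is in the bottom-right of the first image and the top-right of the second — shapes on opposite sides of the horizontal midline have swapped in a mirror flip.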